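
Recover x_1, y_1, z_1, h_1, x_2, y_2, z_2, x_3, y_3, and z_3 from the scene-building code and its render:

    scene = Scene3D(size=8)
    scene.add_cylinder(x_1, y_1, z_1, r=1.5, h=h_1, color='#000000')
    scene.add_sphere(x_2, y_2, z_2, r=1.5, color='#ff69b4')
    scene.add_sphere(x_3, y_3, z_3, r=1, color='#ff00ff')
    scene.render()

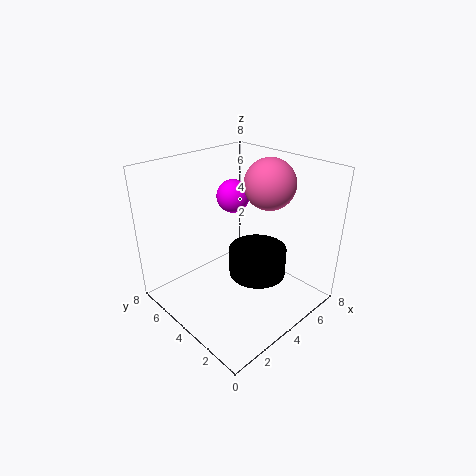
x_1 = 4
y_1 = 2.5
z_1 = 2.5
h_1 = 1.5
x_2 = 6.5
y_2 = 4
z_2 = 6.5
x_3 = 5.5
y_3 = 6
z_3 = 5.5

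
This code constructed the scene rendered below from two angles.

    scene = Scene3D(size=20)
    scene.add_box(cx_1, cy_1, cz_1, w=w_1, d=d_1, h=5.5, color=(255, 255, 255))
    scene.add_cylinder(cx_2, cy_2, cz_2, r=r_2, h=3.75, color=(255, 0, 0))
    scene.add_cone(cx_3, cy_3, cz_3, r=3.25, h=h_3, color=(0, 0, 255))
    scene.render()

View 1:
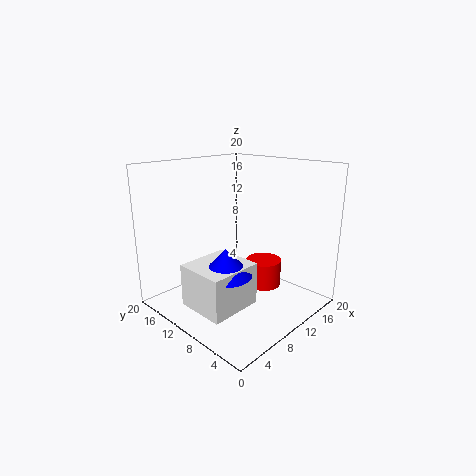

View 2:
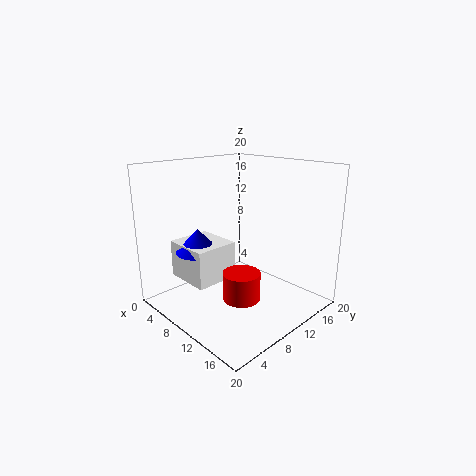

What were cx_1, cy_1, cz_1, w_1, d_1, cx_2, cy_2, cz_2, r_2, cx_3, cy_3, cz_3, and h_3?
cx_1 = 1
cy_1 = 4.75
cz_1 = 3
w_1 = 7
d_1 = 6.5
cx_2 = 13
cy_2 = 7.75
cz_2 = 2.75
r_2 = 2.5
cx_3 = 4.75
cy_3 = 7
cz_3 = 7.25
h_3 = 3.5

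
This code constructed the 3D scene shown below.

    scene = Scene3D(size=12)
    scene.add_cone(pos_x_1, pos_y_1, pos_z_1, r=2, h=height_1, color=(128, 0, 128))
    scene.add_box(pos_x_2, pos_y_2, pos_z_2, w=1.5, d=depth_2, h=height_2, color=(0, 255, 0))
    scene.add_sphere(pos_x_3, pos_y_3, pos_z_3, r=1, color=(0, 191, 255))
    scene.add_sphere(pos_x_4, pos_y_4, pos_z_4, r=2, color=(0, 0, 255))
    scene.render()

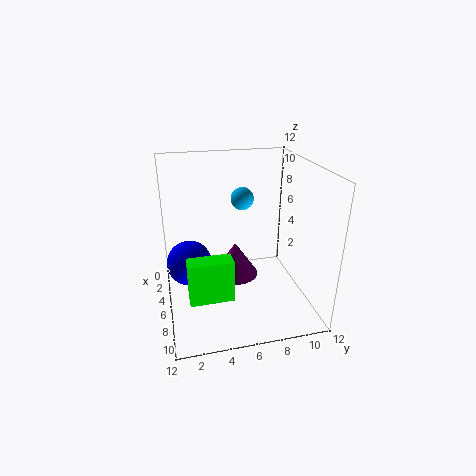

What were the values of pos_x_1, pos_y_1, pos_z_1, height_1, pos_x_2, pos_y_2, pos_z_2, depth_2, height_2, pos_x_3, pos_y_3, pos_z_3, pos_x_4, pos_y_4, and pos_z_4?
pos_x_1 = 5, pos_y_1 = 6, pos_z_1 = 2, height_1 = 3, pos_x_2 = 7.5, pos_y_2 = 1.5, pos_z_2 = 2, depth_2 = 3.5, height_2 = 3.5, pos_x_3 = 3.5, pos_y_3 = 7, pos_z_3 = 8.5, pos_x_4 = 4, pos_y_4 = 2, pos_z_4 = 3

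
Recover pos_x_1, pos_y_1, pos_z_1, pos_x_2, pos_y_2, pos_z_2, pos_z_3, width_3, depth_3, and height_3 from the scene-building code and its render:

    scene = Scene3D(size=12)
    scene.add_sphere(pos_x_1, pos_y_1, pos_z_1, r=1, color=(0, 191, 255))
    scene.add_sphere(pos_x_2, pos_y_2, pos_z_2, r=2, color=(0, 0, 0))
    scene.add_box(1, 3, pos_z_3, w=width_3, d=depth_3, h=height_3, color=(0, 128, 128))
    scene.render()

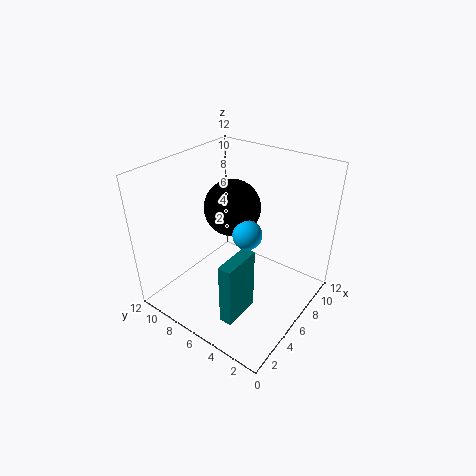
pos_x_1 = 3, pos_y_1 = 3, pos_z_1 = 9, pos_x_2 = 4, pos_y_2 = 5, pos_z_2 = 10, pos_z_3 = 2, width_3 = 3, depth_3 = 1, height_3 = 5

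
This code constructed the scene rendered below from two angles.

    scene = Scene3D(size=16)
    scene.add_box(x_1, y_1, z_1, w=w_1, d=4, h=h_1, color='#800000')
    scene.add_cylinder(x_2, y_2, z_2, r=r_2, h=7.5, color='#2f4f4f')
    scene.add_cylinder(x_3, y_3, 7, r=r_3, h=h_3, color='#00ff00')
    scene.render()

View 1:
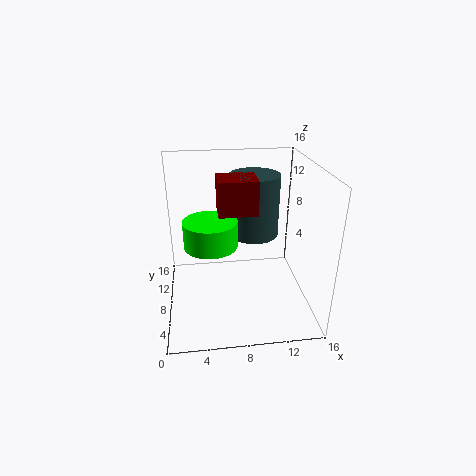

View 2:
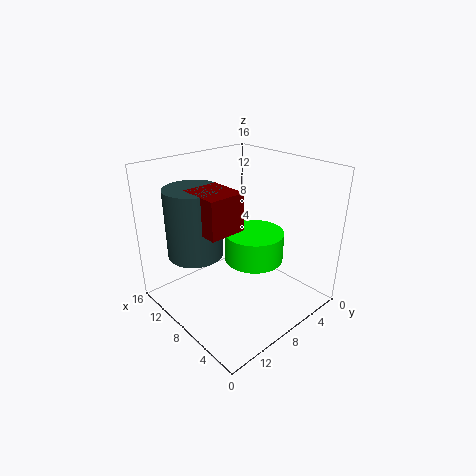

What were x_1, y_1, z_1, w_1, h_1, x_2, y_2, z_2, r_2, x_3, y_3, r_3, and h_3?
x_1 = 6; y_1 = 9; z_1 = 10; w_1 = 4.5; h_1 = 4; x_2 = 10.5; y_2 = 12; z_2 = 6.5; r_2 = 3; x_3 = 5; y_3 = 8.5; r_3 = 3; h_3 = 3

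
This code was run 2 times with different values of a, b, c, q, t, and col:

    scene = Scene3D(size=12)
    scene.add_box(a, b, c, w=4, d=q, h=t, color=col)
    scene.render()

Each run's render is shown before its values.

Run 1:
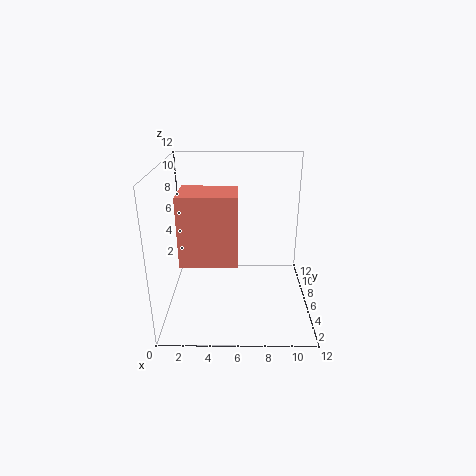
a = 2
b = 1
c = 6
q = 3
t = 5
col = 'salmon'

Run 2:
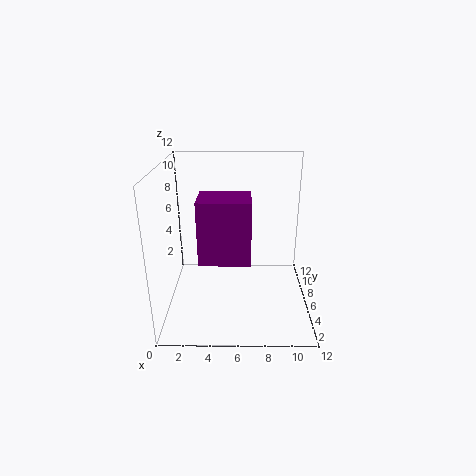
a = 3
b = 3
c = 5
q = 3
t = 5
col = 'purple'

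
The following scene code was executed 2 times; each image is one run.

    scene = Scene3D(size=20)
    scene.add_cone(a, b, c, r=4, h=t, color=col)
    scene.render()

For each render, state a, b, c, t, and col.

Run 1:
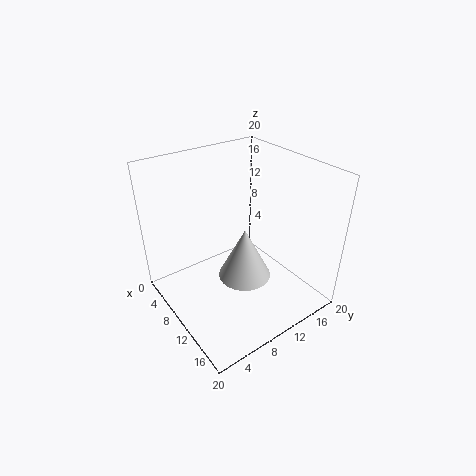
a = 9; b = 12; c = 2; t = 8; col = 'lightgray'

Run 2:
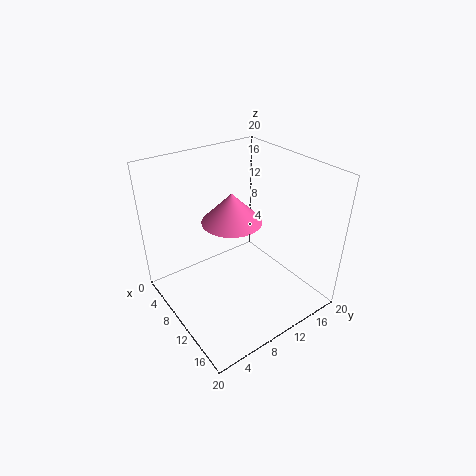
a = 10; b = 9; c = 13; t = 4; col = 'hotpink'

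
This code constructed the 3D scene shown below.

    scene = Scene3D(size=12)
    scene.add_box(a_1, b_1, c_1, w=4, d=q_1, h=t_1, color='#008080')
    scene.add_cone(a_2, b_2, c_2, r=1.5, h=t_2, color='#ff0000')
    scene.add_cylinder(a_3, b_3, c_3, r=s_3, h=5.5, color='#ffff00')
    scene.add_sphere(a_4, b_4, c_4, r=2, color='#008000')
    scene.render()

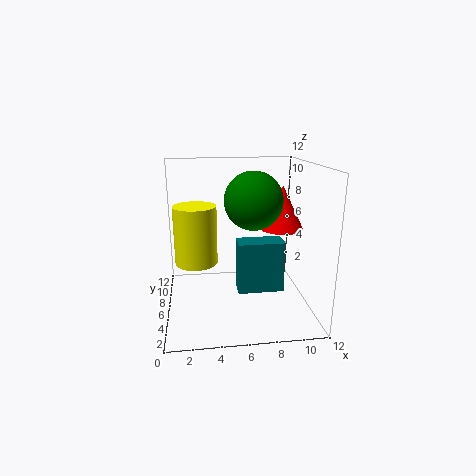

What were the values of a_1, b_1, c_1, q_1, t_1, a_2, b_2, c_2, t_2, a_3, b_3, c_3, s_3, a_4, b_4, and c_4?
a_1 = 6; b_1 = 5.5; c_1 = 1; q_1 = 2; t_1 = 4.5; a_2 = 8.5; b_2 = 2; c_2 = 8; t_2 = 3; a_3 = 2.5; b_3 = 9.5; c_3 = 2.5; s_3 = 2; a_4 = 6.5; b_4 = 2; c_4 = 10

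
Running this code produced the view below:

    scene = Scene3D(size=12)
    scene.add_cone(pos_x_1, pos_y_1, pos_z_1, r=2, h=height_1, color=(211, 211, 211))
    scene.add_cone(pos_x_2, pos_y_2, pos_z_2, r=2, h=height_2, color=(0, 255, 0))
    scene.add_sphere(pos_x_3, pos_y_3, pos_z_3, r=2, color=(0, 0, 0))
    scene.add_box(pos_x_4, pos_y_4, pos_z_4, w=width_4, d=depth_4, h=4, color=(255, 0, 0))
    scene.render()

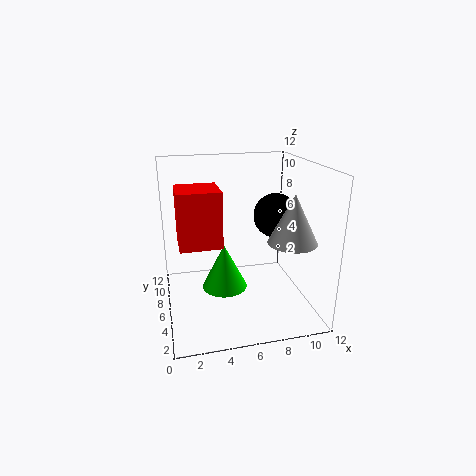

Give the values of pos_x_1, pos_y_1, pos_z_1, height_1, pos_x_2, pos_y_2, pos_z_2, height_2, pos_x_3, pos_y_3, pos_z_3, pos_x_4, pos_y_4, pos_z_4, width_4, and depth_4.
pos_x_1 = 10, pos_y_1 = 4, pos_z_1 = 6, height_1 = 4, pos_x_2 = 5, pos_y_2 = 7, pos_z_2 = 1, height_2 = 4, pos_x_3 = 10, pos_y_3 = 8, pos_z_3 = 7, pos_x_4 = 1, pos_y_4 = 2, pos_z_4 = 7, width_4 = 3, depth_4 = 3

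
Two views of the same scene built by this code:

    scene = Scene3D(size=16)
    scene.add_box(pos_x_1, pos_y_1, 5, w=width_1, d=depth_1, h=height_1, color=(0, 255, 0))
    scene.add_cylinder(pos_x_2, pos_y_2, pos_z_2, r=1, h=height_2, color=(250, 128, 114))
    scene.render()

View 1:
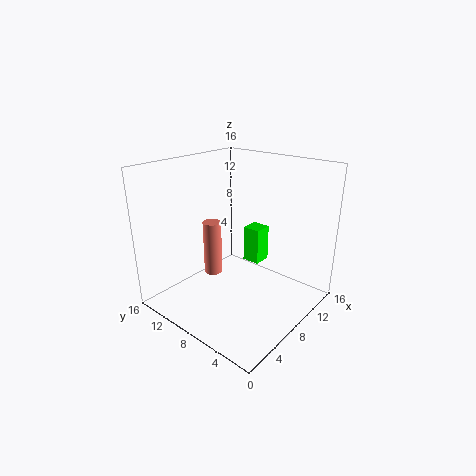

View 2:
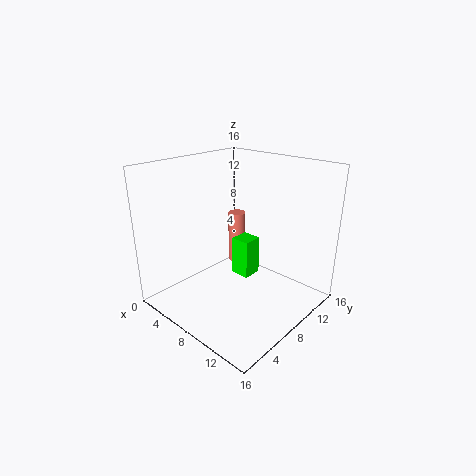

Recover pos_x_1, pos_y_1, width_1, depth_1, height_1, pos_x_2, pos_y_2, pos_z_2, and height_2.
pos_x_1 = 9
pos_y_1 = 6
width_1 = 2
depth_1 = 2
height_1 = 4
pos_x_2 = 6
pos_y_2 = 10
pos_z_2 = 4
height_2 = 6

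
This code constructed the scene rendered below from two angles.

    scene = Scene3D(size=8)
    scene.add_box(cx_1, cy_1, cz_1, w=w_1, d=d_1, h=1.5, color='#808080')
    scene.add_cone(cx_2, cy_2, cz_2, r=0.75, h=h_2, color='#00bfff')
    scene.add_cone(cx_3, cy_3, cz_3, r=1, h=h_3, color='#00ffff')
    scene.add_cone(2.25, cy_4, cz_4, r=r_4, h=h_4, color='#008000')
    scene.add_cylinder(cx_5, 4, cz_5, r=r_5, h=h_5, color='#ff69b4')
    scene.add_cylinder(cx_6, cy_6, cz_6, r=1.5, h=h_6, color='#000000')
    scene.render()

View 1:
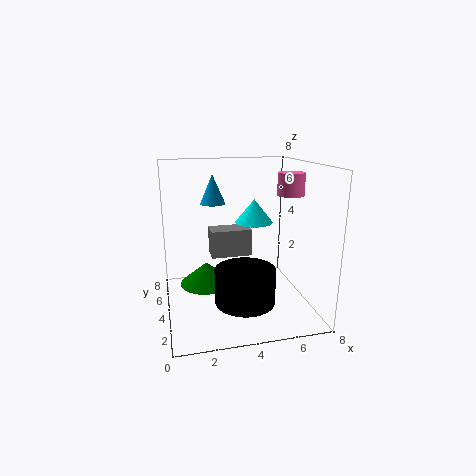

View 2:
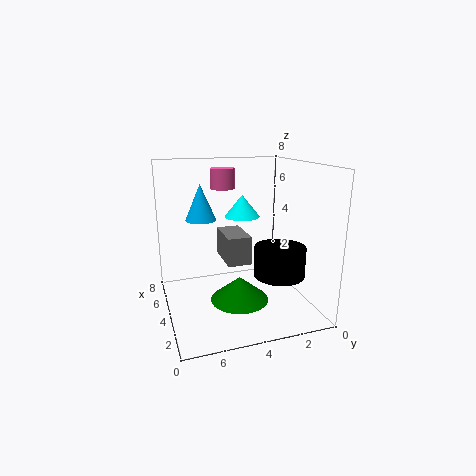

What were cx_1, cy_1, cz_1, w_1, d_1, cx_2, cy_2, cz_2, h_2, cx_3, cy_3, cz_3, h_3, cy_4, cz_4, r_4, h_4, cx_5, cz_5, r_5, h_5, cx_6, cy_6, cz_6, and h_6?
cx_1 = 2.5; cy_1 = 3.75; cz_1 = 3; w_1 = 2.25; d_1 = 1.25; cx_2 = 3; cy_2 = 6.25; cz_2 = 5.5; h_2 = 1.75; cx_3 = 4.75; cy_3 = 3.5; cz_3 = 5; h_3 = 1.25; cy_4 = 4.5; cz_4 = 1.25; r_4 = 1.5; h_4 = 1.25; cx_5 = 7; cz_5 = 6.25; r_5 = 0.75; h_5 = 1.25; cx_6 = 3.75; cy_6 = 1.5; cz_6 = 1.5; h_6 = 1.75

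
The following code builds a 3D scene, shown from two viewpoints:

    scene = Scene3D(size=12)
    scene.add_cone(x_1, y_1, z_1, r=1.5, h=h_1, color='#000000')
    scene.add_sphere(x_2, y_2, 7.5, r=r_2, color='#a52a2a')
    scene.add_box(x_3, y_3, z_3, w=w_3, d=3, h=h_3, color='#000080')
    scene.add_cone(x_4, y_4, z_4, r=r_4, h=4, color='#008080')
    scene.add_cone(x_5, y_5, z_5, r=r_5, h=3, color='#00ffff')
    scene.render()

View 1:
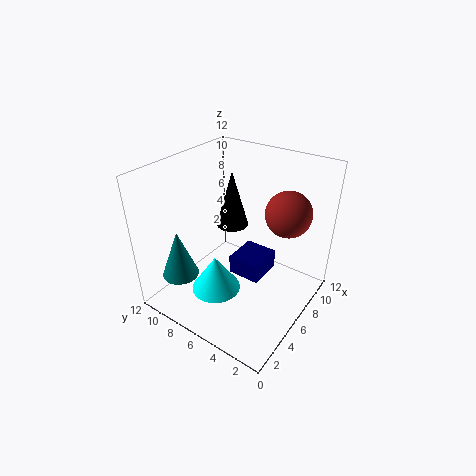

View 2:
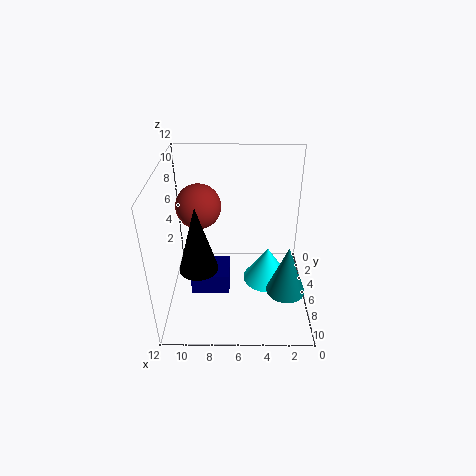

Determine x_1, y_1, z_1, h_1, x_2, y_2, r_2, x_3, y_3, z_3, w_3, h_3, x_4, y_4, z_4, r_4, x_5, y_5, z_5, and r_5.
x_1 = 9; y_1 = 8.75; z_1 = 5; h_1 = 5.25; x_2 = 9.5; y_2 = 3.25; r_2 = 2; x_3 = 6.75; y_3 = 4.5; z_3 = 1.25; w_3 = 3.25; h_3 = 1.75; x_4 = 2.25; y_4 = 9.25; z_4 = 3.25; r_4 = 1.5; x_5 = 3.5; y_5 = 6.5; z_5 = 2.25; r_5 = 2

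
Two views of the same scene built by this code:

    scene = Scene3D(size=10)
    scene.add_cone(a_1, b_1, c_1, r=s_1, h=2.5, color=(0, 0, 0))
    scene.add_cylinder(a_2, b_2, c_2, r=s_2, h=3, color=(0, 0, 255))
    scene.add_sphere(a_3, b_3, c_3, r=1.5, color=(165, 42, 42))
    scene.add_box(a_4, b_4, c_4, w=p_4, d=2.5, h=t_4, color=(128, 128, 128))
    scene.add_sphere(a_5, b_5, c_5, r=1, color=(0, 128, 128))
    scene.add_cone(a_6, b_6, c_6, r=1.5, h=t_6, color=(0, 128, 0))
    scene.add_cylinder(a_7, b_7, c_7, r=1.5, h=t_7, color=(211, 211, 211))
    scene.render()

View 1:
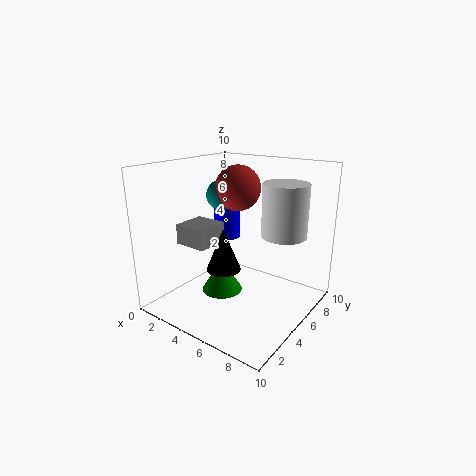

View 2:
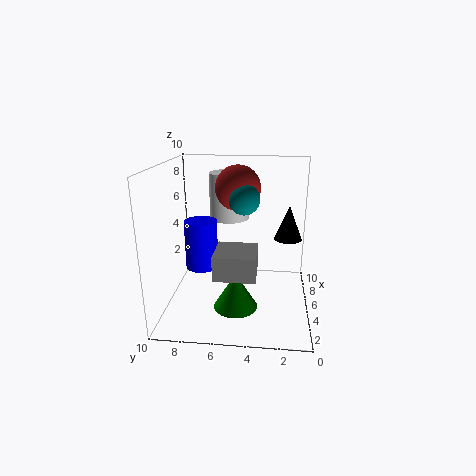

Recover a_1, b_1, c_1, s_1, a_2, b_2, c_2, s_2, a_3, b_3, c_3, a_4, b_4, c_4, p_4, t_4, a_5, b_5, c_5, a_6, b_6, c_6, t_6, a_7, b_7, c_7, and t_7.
a_1 = 6.5; b_1 = 1.5; c_1 = 4.5; s_1 = 1; a_2 = 2.5; b_2 = 7; c_2 = 4; s_2 = 1; a_3 = 5; b_3 = 5; c_3 = 8.5; a_4 = 0.5; b_4 = 3.5; c_4 = 4; p_4 = 2.5; t_4 = 1.5; a_5 = 4; b_5 = 4.5; c_5 = 8; a_6 = 3.5; b_6 = 5; c_6 = 0.5; t_6 = 2.5; a_7 = 8; b_7 = 6; c_7 = 5.5; t_7 = 3.5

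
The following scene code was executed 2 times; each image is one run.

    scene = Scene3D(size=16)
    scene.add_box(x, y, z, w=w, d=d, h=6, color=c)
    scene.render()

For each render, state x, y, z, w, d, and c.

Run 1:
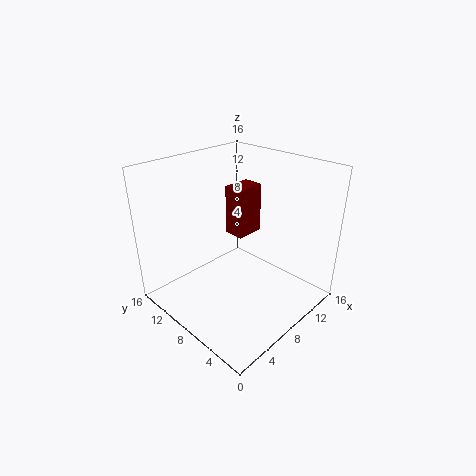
x = 10; y = 9.5; z = 6.5; w = 3.5; d = 2.5; c = 'maroon'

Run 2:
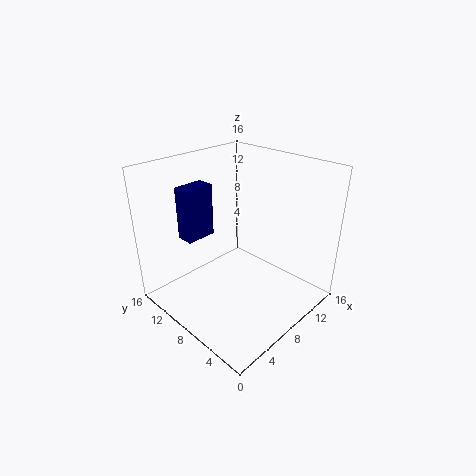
x = 4; y = 11.5; z = 7.5; w = 3.5; d = 2; c = 'navy'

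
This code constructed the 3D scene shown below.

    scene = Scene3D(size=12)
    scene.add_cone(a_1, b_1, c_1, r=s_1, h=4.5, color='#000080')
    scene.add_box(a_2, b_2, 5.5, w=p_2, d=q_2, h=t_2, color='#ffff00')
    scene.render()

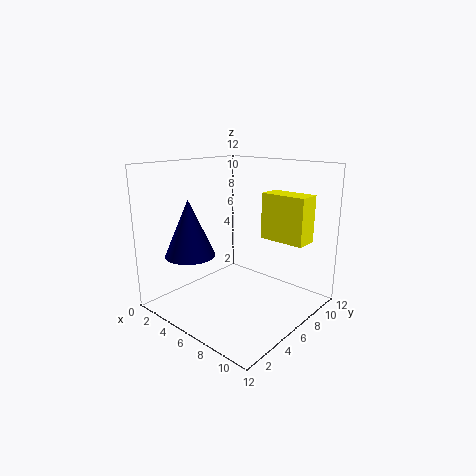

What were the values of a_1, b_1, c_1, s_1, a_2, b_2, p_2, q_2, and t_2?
a_1 = 4, b_1 = 2.5, c_1 = 5, s_1 = 2, a_2 = 6.5, b_2 = 8.5, p_2 = 4, q_2 = 2, t_2 = 4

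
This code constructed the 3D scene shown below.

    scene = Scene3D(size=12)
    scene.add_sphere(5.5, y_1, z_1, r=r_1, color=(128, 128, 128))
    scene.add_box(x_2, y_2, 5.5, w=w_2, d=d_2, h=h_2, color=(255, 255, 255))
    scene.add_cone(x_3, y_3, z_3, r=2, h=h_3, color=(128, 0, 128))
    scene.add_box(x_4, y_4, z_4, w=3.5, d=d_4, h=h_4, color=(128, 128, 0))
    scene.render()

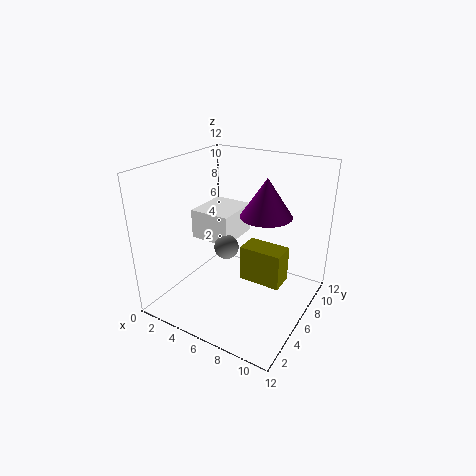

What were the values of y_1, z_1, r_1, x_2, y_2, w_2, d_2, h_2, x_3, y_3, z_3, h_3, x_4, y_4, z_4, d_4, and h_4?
y_1 = 5; z_1 = 5.5; r_1 = 1; x_2 = 2; y_2 = 5; w_2 = 3.5; d_2 = 4; h_2 = 2.5; x_3 = 8.5; y_3 = 6; z_3 = 8.5; h_3 = 3; x_4 = 6.5; y_4 = 5.5; z_4 = 2.5; d_4 = 2; h_4 = 3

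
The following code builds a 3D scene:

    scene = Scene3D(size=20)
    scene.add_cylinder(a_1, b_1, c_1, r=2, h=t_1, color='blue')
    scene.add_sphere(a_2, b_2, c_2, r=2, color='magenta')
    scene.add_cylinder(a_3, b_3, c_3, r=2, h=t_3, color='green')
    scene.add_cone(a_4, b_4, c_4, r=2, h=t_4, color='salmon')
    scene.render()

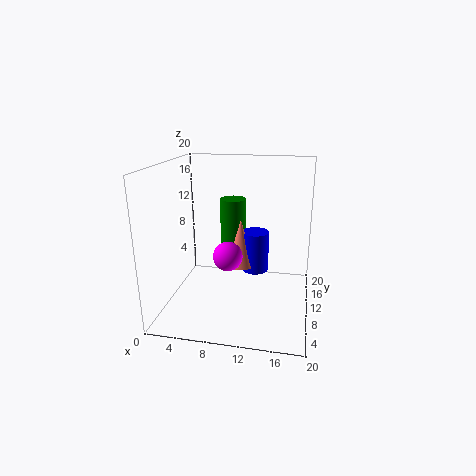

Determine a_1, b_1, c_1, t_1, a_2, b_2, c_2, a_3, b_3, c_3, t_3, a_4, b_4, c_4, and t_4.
a_1 = 12, b_1 = 13, c_1 = 4, t_1 = 6, a_2 = 9, b_2 = 8, c_2 = 8, a_3 = 8, b_3 = 16, c_3 = 7, t_3 = 7, a_4 = 10, b_4 = 12, c_4 = 5, t_4 = 7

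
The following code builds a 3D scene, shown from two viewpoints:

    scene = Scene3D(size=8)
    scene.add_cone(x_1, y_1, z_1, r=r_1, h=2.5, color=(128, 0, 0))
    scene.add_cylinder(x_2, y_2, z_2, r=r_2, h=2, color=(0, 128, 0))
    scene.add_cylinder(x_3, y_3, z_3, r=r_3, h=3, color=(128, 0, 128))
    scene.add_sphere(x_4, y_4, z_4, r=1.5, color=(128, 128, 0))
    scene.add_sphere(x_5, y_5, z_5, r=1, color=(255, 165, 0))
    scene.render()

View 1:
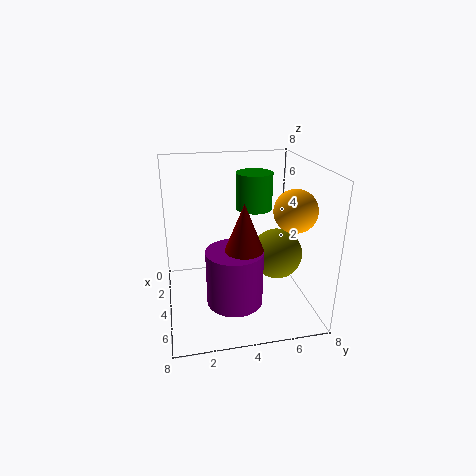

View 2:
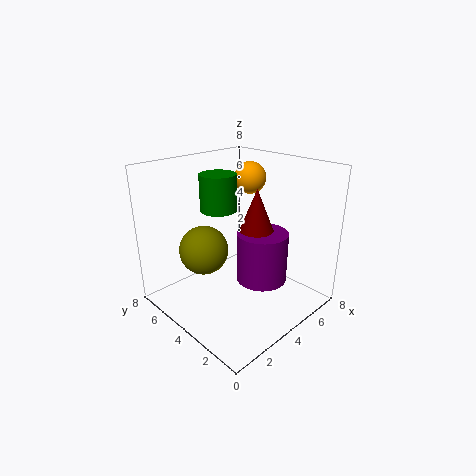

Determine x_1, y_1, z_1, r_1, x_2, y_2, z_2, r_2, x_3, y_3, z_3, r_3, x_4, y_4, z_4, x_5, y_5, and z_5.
x_1 = 5.5, y_1 = 4, z_1 = 4, r_1 = 1, x_2 = 3.5, y_2 = 5, z_2 = 5.5, r_2 = 1, x_3 = 5.5, y_3 = 3.5, z_3 = 1, r_3 = 1.5, x_4 = 3.5, y_4 = 6.5, z_4 = 2.5, x_5 = 7, y_5 = 6, z_5 = 6.5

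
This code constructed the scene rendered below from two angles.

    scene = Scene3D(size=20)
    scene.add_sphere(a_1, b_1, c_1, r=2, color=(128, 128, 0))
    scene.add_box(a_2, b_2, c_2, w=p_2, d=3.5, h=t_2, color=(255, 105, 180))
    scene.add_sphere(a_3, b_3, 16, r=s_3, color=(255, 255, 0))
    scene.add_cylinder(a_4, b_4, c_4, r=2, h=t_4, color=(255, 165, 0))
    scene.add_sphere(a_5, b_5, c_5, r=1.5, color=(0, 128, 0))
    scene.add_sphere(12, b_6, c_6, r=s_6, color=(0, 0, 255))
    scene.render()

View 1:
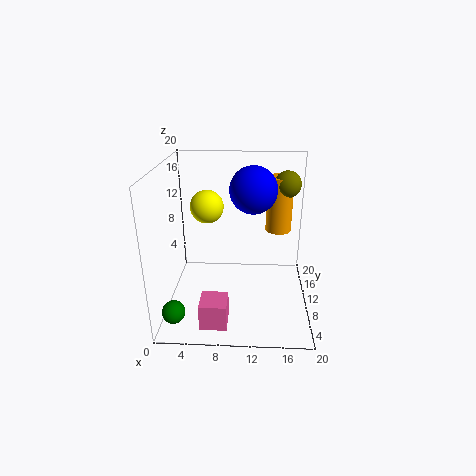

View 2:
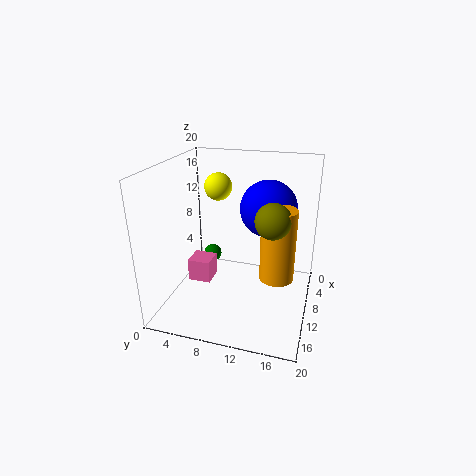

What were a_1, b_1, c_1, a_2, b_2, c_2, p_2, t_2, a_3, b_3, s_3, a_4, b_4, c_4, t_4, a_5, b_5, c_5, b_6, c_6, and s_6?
a_1 = 17
b_1 = 16
c_1 = 16
a_2 = 5.5
b_2 = 1.5
c_2 = 1
p_2 = 3.5
t_2 = 3.5
a_3 = 6.5
b_3 = 6
s_3 = 2
a_4 = 16
b_4 = 16.5
c_4 = 8.5
t_4 = 8.5
a_5 = 2
b_5 = 3
c_5 = 2.5
b_6 = 14.5
c_6 = 15.5
s_6 = 3.5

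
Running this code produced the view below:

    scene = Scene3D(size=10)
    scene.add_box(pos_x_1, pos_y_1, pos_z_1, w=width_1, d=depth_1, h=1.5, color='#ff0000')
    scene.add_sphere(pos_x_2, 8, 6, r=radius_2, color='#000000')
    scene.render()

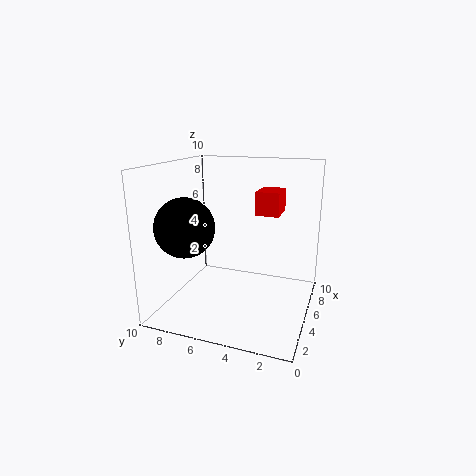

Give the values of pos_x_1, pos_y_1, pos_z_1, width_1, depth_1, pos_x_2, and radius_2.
pos_x_1 = 4, pos_y_1 = 2, pos_z_1 = 7, width_1 = 2, depth_1 = 1.5, pos_x_2 = 3, radius_2 = 2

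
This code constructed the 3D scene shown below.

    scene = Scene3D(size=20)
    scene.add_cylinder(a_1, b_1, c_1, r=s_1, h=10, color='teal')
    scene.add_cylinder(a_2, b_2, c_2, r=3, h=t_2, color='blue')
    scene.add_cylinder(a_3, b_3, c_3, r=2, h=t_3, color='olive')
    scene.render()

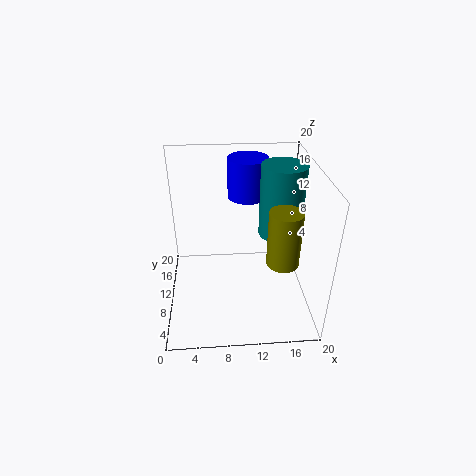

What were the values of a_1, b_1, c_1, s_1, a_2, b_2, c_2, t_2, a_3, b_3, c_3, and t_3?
a_1 = 16; b_1 = 11; c_1 = 10; s_1 = 3; a_2 = 12; b_2 = 17; c_2 = 13; t_2 = 6; a_3 = 15; b_3 = 4; c_3 = 10; t_3 = 7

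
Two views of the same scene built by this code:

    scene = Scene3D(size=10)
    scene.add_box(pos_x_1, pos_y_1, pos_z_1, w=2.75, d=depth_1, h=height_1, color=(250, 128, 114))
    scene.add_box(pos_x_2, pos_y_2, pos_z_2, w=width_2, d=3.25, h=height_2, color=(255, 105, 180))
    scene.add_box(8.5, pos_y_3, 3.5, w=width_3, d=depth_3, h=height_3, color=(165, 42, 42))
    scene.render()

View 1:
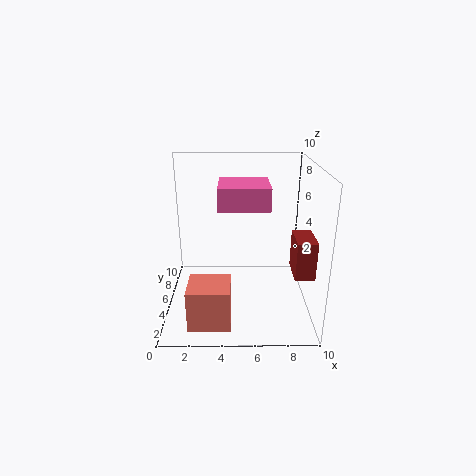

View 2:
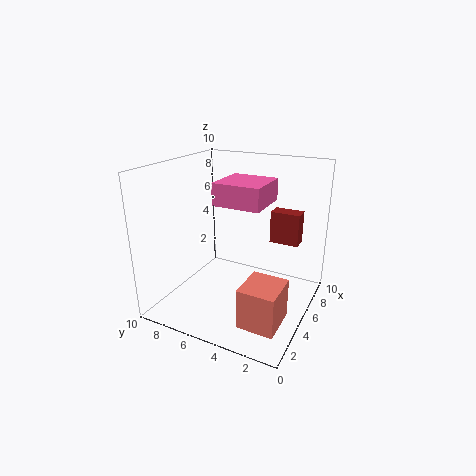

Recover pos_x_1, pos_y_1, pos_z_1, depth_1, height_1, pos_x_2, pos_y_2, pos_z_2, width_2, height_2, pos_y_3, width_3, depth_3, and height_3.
pos_x_1 = 1.75
pos_y_1 = 1
pos_z_1 = 0.25
depth_1 = 2.5
height_1 = 2.75
pos_x_2 = 3.75
pos_y_2 = 3
pos_z_2 = 7.5
width_2 = 3.25
height_2 = 1.5
pos_y_3 = 1.75
width_3 = 1.25
depth_3 = 2.25
height_3 = 2.5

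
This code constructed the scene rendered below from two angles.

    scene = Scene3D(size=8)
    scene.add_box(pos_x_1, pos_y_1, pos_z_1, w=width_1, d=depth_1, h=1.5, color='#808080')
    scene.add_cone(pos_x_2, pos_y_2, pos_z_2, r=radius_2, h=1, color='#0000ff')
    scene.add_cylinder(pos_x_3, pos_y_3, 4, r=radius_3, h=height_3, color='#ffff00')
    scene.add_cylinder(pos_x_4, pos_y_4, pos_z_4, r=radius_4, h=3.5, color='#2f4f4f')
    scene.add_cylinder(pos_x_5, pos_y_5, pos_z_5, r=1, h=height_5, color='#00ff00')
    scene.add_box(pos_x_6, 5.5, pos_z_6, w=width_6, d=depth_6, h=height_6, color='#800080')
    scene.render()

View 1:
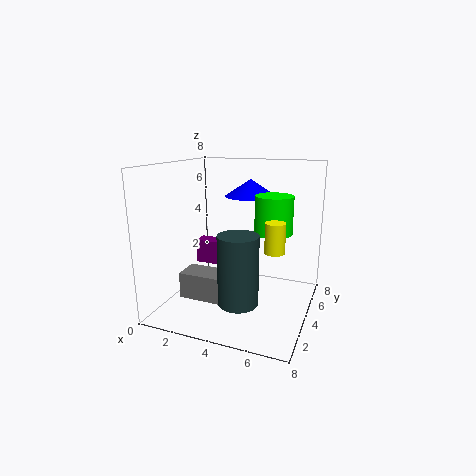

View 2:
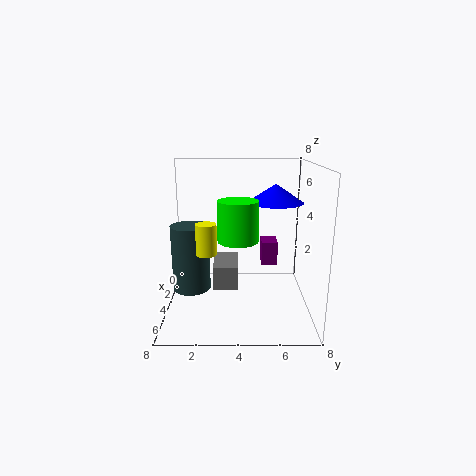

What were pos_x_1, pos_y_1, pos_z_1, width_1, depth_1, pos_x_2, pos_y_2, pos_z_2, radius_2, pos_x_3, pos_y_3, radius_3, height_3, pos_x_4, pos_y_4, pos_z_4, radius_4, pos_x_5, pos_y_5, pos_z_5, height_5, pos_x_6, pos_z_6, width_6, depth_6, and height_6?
pos_x_1 = 1, pos_y_1 = 2.5, pos_z_1 = 0.5, width_1 = 2.5, depth_1 = 1.5, pos_x_2 = 4, pos_y_2 = 6, pos_z_2 = 6, radius_2 = 1.5, pos_x_3 = 6.5, pos_y_3 = 2.5, radius_3 = 0.5, height_3 = 1.5, pos_x_4 = 5, pos_y_4 = 1.5, pos_z_4 = 1.5, radius_4 = 1, pos_x_5 = 6, pos_y_5 = 4, pos_z_5 = 4.5, height_5 = 2, pos_x_6 = 0.5, pos_z_6 = 1.5, width_6 = 1.5, depth_6 = 1, height_6 = 1.5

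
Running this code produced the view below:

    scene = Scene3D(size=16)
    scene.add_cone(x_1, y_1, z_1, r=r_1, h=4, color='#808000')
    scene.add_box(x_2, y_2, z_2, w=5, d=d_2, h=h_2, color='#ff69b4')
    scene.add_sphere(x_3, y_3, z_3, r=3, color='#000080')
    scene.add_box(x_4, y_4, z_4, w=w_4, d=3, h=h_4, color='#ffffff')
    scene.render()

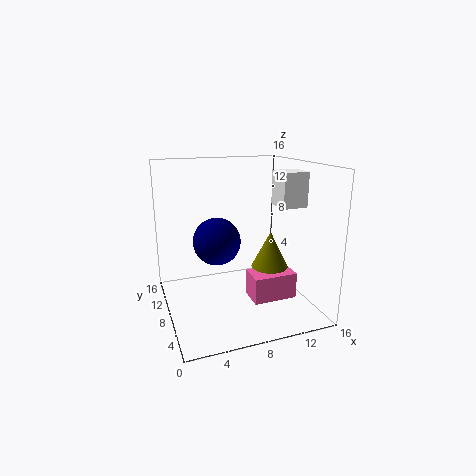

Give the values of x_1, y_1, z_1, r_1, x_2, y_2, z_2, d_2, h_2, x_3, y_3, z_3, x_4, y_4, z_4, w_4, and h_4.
x_1 = 11, y_1 = 6, z_1 = 5, r_1 = 2, x_2 = 9, y_2 = 5, z_2 = 1, d_2 = 3, h_2 = 3, x_3 = 7, y_3 = 13, z_3 = 6, x_4 = 13, y_4 = 7, z_4 = 11, w_4 = 3, h_4 = 4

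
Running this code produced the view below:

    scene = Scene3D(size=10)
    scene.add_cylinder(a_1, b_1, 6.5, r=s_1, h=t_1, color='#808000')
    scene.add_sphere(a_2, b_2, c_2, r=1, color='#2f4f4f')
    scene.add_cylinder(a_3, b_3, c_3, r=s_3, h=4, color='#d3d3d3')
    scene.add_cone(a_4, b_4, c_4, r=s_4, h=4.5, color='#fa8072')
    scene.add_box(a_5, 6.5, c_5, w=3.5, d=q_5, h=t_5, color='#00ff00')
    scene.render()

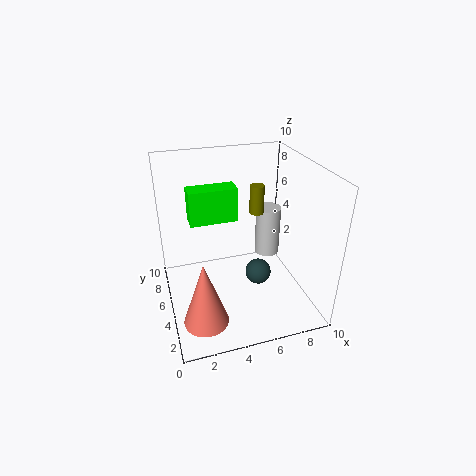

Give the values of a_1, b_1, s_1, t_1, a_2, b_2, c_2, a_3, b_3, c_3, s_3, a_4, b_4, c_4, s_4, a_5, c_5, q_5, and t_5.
a_1 = 6.5, b_1 = 5.5, s_1 = 0.5, t_1 = 2, a_2 = 7, b_2 = 6, c_2 = 1, a_3 = 8.5, b_3 = 8, c_3 = 1.5, s_3 = 1, a_4 = 2, b_4 = 2.5, c_4 = 0.5, s_4 = 1.5, a_5 = 2, c_5 = 5.5, q_5 = 1.5, t_5 = 2.5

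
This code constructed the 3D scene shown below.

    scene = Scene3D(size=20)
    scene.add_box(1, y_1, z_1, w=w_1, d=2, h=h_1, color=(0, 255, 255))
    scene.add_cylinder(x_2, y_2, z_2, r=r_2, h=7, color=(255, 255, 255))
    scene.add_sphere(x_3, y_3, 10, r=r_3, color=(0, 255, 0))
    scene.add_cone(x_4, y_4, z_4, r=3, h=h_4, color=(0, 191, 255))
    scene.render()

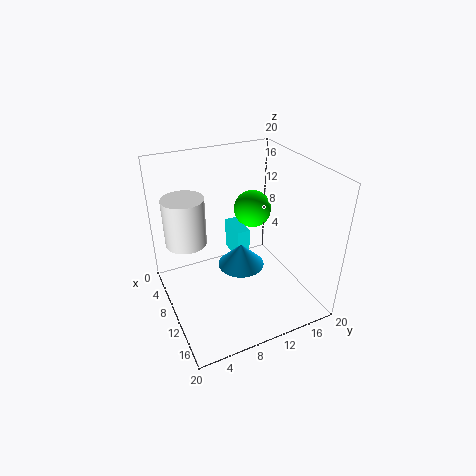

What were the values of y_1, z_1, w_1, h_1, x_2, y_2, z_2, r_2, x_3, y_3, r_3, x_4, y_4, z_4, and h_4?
y_1 = 12
z_1 = 3
w_1 = 5
h_1 = 5
x_2 = 5
y_2 = 4
z_2 = 8
r_2 = 3
x_3 = 3
y_3 = 16
r_3 = 3
x_4 = 13
y_4 = 9
z_4 = 8
h_4 = 3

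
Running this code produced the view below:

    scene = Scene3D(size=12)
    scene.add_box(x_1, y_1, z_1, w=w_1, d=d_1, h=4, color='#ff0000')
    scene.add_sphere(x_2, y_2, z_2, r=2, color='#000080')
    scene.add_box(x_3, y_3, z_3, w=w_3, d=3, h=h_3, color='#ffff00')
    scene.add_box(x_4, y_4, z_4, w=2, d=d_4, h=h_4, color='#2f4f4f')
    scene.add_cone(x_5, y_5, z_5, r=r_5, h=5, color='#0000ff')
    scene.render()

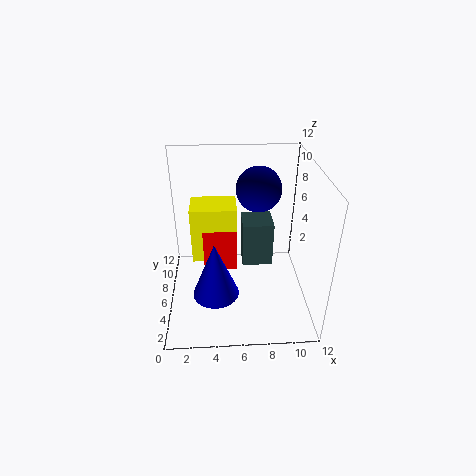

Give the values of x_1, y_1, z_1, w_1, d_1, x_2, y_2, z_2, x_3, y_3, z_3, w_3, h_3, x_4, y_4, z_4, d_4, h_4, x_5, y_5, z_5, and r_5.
x_1 = 3
y_1 = 7
z_1 = 2
w_1 = 3
d_1 = 3
x_2 = 8
y_2 = 9
z_2 = 9
x_3 = 2
y_3 = 7
z_3 = 3
w_3 = 4
h_3 = 5
x_4 = 6
y_4 = 1
z_4 = 7
d_4 = 2
h_4 = 3
x_5 = 4
y_5 = 5
z_5 = 1
r_5 = 2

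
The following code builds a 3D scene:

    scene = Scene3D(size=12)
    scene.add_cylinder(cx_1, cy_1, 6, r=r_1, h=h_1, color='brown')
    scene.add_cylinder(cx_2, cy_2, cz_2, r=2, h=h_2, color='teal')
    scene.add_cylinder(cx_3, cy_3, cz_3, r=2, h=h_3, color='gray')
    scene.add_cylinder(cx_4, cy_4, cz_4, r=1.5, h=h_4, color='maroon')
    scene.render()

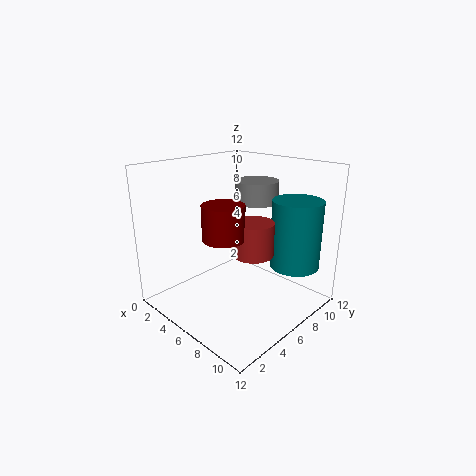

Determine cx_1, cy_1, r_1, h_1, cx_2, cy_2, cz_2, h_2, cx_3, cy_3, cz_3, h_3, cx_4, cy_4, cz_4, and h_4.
cx_1 = 9, cy_1 = 4.5, r_1 = 1.5, h_1 = 2.5, cx_2 = 10, cy_2 = 8.5, cz_2 = 4, h_2 = 5.5, cx_3 = 4.5, cy_3 = 10, cz_3 = 8, h_3 = 2, cx_4 = 8, cy_4 = 2.5, cz_4 = 7.5, h_4 = 2.5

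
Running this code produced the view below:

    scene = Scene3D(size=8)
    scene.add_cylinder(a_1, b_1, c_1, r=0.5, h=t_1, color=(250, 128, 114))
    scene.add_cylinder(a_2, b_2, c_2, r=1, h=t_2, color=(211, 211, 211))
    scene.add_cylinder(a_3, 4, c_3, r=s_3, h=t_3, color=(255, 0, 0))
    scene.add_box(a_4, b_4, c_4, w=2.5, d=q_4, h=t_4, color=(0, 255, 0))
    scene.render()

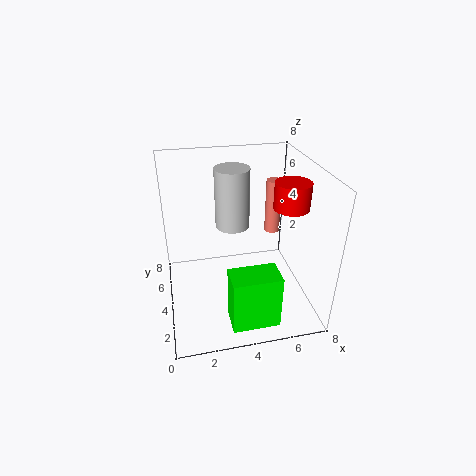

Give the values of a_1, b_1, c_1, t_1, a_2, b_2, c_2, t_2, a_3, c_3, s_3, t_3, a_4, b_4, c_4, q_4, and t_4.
a_1 = 7; b_1 = 7; c_1 = 2.5; t_1 = 3.5; a_2 = 4; b_2 = 5.5; c_2 = 4; t_2 = 3.5; a_3 = 7; c_3 = 5.5; s_3 = 1; t_3 = 1.5; a_4 = 3; b_4 = 0.5; c_4 = 0.5; q_4 = 1.5; t_4 = 3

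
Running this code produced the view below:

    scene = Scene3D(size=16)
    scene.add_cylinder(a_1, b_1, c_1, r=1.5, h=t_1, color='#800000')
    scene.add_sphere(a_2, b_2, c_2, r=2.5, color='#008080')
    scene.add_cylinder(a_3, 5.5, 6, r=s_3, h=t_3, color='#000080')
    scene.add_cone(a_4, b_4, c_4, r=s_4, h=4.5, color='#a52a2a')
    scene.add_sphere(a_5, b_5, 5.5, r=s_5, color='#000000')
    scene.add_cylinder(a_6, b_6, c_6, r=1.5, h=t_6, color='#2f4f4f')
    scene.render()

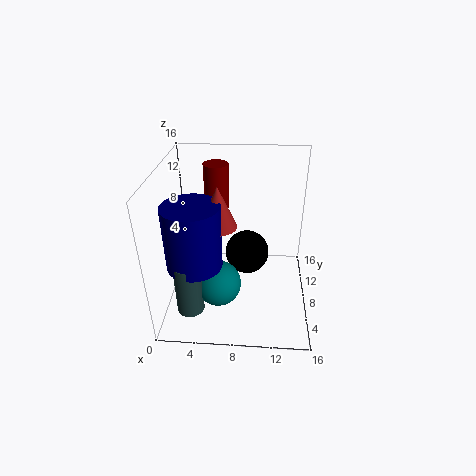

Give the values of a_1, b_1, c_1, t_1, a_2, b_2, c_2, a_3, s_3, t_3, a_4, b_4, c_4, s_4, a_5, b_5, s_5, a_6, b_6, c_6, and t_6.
a_1 = 5; b_1 = 13.5; c_1 = 9; t_1 = 5.5; a_2 = 6; b_2 = 5.5; c_2 = 3.5; a_3 = 3.5; s_3 = 3; t_3 = 7; a_4 = 6; b_4 = 7; c_4 = 10; s_4 = 2; a_5 = 9; b_5 = 9; s_5 = 2.5; a_6 = 3; b_6 = 4; c_6 = 1; t_6 = 6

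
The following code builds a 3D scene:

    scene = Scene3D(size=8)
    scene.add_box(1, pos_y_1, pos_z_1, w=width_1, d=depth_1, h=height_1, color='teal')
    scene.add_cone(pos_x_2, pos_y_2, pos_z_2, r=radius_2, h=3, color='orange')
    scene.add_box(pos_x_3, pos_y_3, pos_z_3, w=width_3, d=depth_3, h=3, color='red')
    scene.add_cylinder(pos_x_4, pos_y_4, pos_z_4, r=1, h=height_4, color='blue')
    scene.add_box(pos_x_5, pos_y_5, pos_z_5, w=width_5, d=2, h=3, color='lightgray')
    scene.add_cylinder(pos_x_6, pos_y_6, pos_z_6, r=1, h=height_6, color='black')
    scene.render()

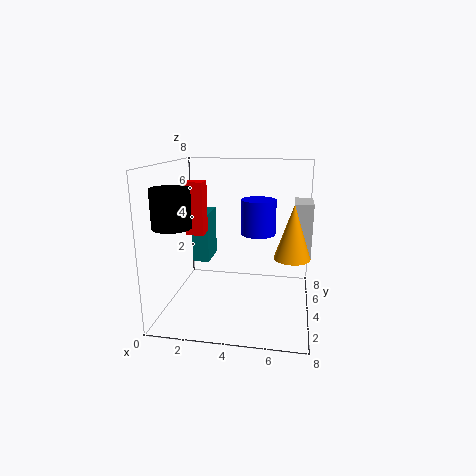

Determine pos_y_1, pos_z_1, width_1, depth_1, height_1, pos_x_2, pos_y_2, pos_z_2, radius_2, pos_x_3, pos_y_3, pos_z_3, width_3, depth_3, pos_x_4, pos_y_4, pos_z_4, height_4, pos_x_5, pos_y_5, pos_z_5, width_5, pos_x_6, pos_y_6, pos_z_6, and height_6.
pos_y_1 = 5; pos_z_1 = 2; width_1 = 1; depth_1 = 2; height_1 = 3; pos_x_2 = 7; pos_y_2 = 4; pos_z_2 = 3; radius_2 = 1; pos_x_3 = 1; pos_y_3 = 4; pos_z_3 = 4; width_3 = 1; depth_3 = 1; pos_x_4 = 5; pos_y_4 = 5; pos_z_4 = 4; height_4 = 2; pos_x_5 = 7; pos_y_5 = 4; pos_z_5 = 3; width_5 = 1; pos_x_6 = 1; pos_y_6 = 2; pos_z_6 = 5; height_6 = 2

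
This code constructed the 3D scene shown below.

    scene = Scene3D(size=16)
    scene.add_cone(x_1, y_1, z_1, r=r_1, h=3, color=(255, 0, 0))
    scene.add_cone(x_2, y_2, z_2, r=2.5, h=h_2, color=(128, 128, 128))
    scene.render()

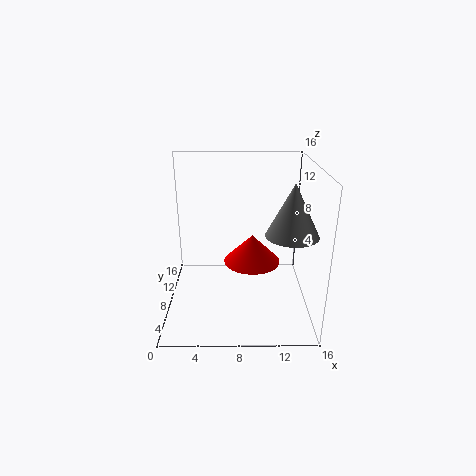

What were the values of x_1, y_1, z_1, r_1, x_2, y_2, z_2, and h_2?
x_1 = 9.5
y_1 = 6.5
z_1 = 6
r_1 = 3
x_2 = 13
y_2 = 3
z_2 = 10.5
h_2 = 5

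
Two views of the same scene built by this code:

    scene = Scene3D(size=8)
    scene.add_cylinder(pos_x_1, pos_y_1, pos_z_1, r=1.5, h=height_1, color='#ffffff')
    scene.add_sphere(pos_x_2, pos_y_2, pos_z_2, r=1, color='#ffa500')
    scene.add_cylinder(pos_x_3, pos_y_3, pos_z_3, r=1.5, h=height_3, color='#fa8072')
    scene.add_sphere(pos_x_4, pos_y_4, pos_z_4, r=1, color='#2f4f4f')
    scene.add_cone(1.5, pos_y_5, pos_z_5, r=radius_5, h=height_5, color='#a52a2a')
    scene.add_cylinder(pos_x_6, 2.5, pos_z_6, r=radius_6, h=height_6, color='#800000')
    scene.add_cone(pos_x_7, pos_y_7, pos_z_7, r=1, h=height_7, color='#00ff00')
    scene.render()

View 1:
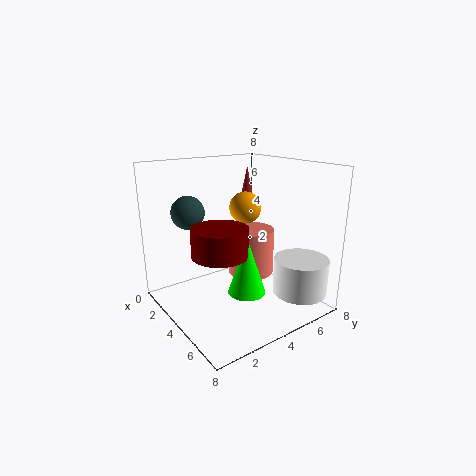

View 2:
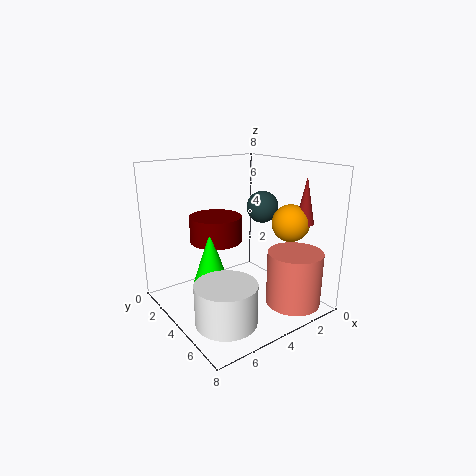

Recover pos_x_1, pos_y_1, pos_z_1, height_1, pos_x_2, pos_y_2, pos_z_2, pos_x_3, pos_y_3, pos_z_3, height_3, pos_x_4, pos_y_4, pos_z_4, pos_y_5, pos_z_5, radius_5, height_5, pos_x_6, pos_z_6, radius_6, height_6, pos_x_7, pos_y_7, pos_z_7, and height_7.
pos_x_1 = 6.5
pos_y_1 = 6.5
pos_z_1 = 1
height_1 = 2
pos_x_2 = 2
pos_y_2 = 6
pos_z_2 = 5
pos_x_3 = 2
pos_y_3 = 6.5
pos_z_3 = 0.5
height_3 = 3
pos_x_4 = 1
pos_y_4 = 2.5
pos_z_4 = 5
pos_y_5 = 6.5
pos_z_5 = 5
radius_5 = 0.5
height_5 = 2.5
pos_x_6 = 4.5
pos_z_6 = 3.5
radius_6 = 1.5
height_6 = 1.5
pos_x_7 = 5.5
pos_y_7 = 3.5
pos_z_7 = 1.5
height_7 = 3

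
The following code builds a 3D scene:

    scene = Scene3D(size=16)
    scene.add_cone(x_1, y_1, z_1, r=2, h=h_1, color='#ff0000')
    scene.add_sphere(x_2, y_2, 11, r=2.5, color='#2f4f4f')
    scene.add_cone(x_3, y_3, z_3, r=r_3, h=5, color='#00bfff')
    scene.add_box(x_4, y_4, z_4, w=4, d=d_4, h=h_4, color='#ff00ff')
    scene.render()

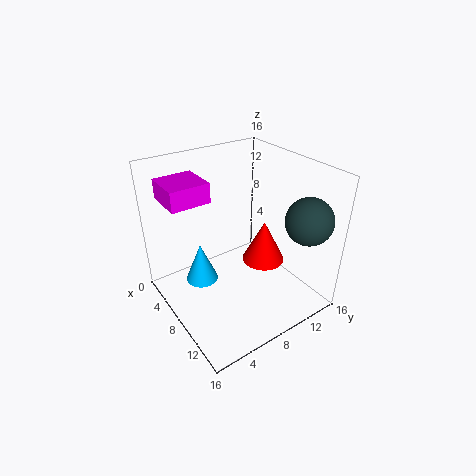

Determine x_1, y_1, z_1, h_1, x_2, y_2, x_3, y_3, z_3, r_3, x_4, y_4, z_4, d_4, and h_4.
x_1 = 13, y_1 = 7.5, z_1 = 8.5, h_1 = 4, x_2 = 13.5, y_2 = 13, x_3 = 3.5, y_3 = 5.5, z_3 = 0.5, r_3 = 2, x_4 = 4.5, y_4 = 0.5, z_4 = 13.5, d_4 = 4, h_4 = 2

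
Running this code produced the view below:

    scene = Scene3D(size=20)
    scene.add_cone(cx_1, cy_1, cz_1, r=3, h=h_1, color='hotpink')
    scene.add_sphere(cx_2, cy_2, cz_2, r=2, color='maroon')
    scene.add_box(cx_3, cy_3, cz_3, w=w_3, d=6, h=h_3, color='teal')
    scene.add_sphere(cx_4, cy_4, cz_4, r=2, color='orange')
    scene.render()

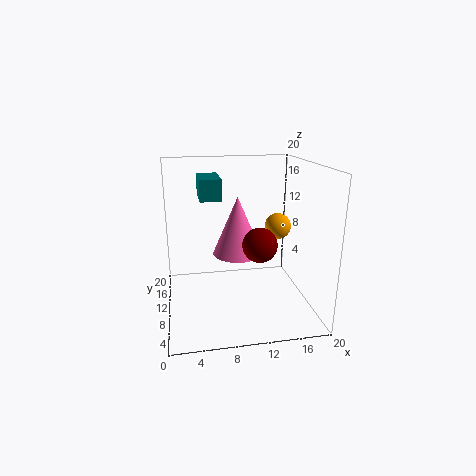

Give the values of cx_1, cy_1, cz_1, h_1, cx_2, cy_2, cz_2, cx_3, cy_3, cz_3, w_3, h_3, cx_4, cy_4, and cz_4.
cx_1 = 9; cy_1 = 5; cz_1 = 10; h_1 = 7; cx_2 = 11; cy_2 = 2; cz_2 = 12; cx_3 = 5; cy_3 = 11; cz_3 = 15; w_3 = 3; h_3 = 3; cx_4 = 17; cy_4 = 14; cz_4 = 10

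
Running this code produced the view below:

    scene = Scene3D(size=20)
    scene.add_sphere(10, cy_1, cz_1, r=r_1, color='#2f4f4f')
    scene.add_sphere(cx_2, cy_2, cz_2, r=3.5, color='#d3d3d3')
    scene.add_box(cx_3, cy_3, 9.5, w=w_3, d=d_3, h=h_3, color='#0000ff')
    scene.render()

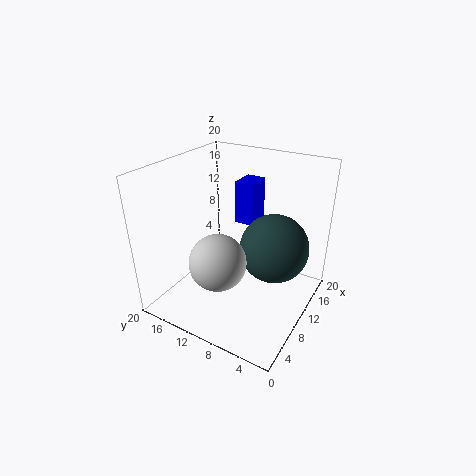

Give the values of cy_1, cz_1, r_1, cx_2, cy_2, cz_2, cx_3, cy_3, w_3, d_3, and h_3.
cy_1 = 4.5; cz_1 = 10; r_1 = 4.5; cx_2 = 3.5; cy_2 = 9; cz_2 = 10; cx_3 = 15; cy_3 = 10.5; w_3 = 4; d_3 = 3; h_3 = 6.5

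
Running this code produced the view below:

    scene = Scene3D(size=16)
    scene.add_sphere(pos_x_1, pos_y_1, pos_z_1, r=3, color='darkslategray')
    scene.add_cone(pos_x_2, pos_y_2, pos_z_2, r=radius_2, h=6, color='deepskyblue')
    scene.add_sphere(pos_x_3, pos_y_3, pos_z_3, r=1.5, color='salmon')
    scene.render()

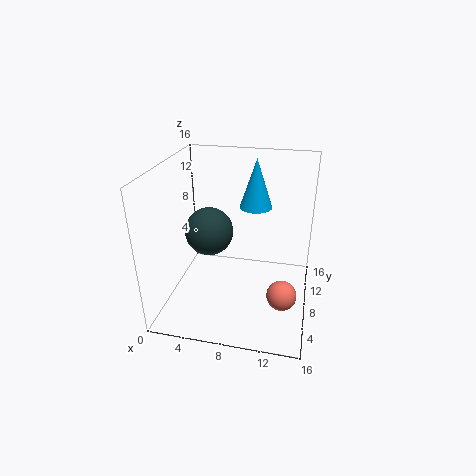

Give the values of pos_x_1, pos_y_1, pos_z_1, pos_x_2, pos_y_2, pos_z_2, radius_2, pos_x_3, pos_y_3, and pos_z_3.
pos_x_1 = 3.5
pos_y_1 = 11.5
pos_z_1 = 6.5
pos_x_2 = 9
pos_y_2 = 13.5
pos_z_2 = 9.5
radius_2 = 2
pos_x_3 = 13.5
pos_y_3 = 3.5
pos_z_3 = 4.5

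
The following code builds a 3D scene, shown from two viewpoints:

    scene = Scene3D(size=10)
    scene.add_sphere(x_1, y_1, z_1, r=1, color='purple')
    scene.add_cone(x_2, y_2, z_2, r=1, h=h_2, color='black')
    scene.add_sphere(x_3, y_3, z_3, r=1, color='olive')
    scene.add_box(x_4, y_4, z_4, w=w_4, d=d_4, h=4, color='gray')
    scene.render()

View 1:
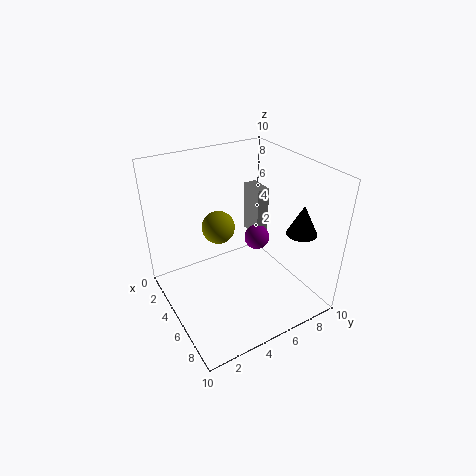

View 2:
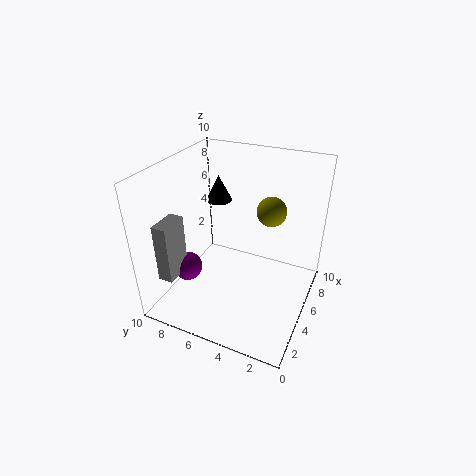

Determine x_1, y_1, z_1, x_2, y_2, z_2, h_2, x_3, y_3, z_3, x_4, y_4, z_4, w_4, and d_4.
x_1 = 3; y_1 = 8; z_1 = 3; x_2 = 8; y_2 = 8; z_2 = 6; h_2 = 2; x_3 = 6; y_3 = 3; z_3 = 7; x_4 = 1; y_4 = 8; z_4 = 3; w_4 = 2; d_4 = 1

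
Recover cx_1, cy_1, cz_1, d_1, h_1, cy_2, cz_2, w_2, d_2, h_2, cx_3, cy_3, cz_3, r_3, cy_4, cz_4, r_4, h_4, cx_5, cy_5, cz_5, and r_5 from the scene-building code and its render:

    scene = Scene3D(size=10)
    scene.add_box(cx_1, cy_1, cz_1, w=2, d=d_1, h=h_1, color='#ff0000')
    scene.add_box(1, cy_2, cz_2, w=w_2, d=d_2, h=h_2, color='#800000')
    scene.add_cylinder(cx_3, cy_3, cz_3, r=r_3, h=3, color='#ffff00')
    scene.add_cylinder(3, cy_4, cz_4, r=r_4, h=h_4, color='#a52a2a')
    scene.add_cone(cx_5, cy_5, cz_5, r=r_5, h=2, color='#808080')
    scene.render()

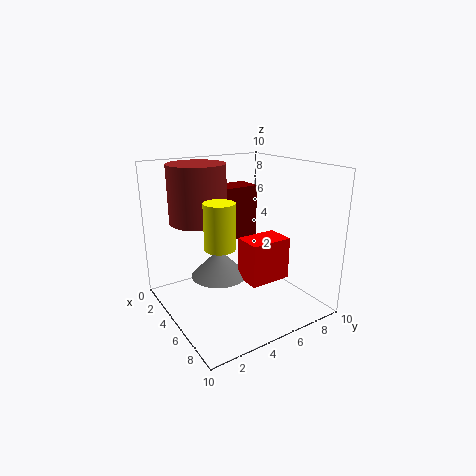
cx_1 = 5; cy_1 = 5; cz_1 = 2; d_1 = 3; h_1 = 3; cy_2 = 5; cz_2 = 4; w_2 = 2; d_2 = 3; h_2 = 4; cx_3 = 6; cy_3 = 3; cz_3 = 5; r_3 = 1; cy_4 = 3; cz_4 = 6; r_4 = 2; h_4 = 4; cx_5 = 4; cy_5 = 4; cz_5 = 2; r_5 = 2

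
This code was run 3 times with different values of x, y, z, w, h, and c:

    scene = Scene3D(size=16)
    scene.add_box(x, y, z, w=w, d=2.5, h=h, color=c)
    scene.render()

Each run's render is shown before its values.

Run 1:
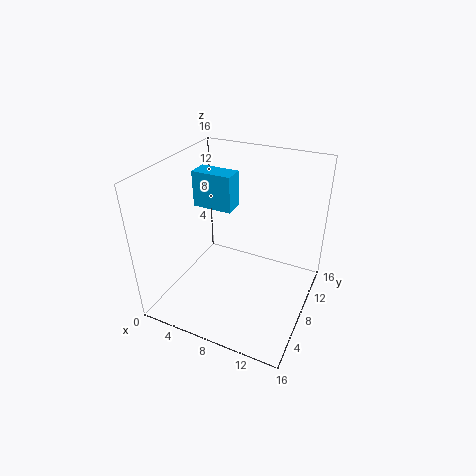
x = 0.5, y = 11, z = 9, w = 5, h = 4.5, c = 'deepskyblue'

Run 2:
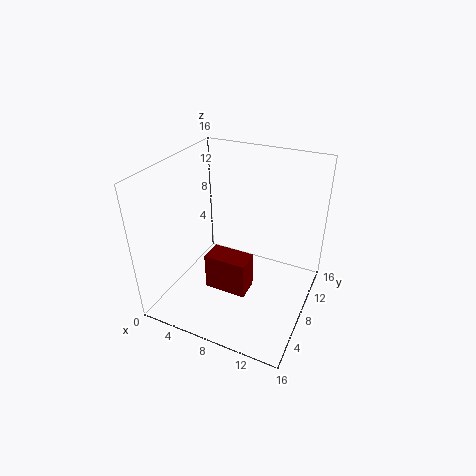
x = 6, y = 4, z = 3.5, w = 4.5, h = 4, c = 'maroon'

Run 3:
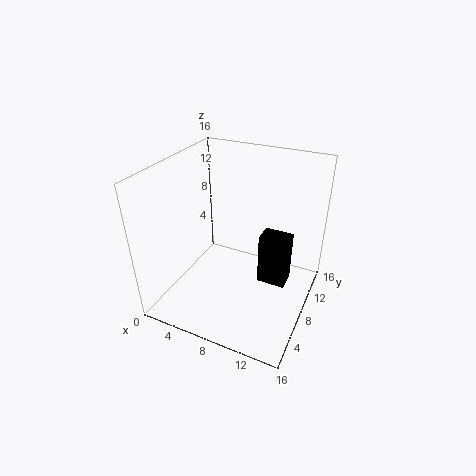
x = 9.5, y = 10.5, z = 0.5, w = 3.5, h = 6.5, c = 'black'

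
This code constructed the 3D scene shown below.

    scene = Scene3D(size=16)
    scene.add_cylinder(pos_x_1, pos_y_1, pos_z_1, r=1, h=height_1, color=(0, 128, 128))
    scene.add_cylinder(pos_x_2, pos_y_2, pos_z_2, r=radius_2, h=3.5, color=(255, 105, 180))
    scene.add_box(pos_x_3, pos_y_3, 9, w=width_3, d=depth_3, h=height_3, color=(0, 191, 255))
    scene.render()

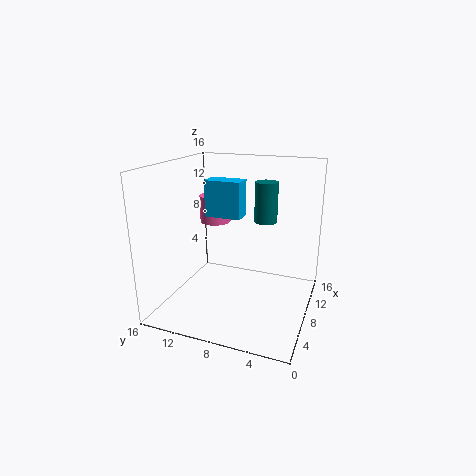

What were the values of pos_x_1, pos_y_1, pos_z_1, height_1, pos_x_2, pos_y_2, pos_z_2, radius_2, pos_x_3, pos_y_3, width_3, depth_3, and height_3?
pos_x_1 = 3, pos_y_1 = 3.5, pos_z_1 = 12, height_1 = 3.5, pos_x_2 = 14, pos_y_2 = 13.5, pos_z_2 = 7.5, radius_2 = 2, pos_x_3 = 11, pos_y_3 = 9, width_3 = 2.5, depth_3 = 4.5, height_3 = 4.5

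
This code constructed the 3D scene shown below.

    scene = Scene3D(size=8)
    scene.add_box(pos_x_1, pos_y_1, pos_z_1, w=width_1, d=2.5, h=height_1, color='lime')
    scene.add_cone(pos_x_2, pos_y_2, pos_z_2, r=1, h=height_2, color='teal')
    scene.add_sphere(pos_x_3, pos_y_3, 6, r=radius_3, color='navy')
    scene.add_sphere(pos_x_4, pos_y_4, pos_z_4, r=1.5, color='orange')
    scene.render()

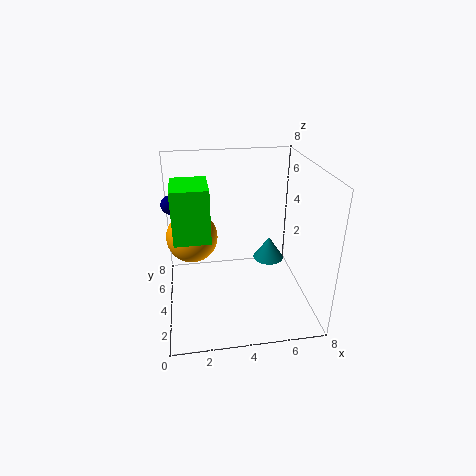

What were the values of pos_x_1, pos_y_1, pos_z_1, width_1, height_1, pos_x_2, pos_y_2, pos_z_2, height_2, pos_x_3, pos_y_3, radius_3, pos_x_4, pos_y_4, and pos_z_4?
pos_x_1 = 0.5; pos_y_1 = 3.5; pos_z_1 = 4; width_1 = 2; height_1 = 3; pos_x_2 = 6.5; pos_y_2 = 6.5; pos_z_2 = 1; height_2 = 1.5; pos_x_3 = 0.5; pos_y_3 = 4.5; radius_3 = 0.5; pos_x_4 = 1.5; pos_y_4 = 5.5; pos_z_4 = 3.5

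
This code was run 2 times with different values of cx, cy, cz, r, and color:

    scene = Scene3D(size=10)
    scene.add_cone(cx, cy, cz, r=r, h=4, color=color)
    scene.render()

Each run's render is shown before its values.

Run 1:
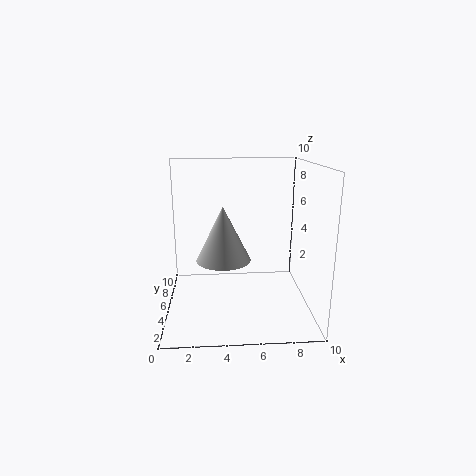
cx = 4; cy = 6; cz = 3; r = 2; color = 'lightgray'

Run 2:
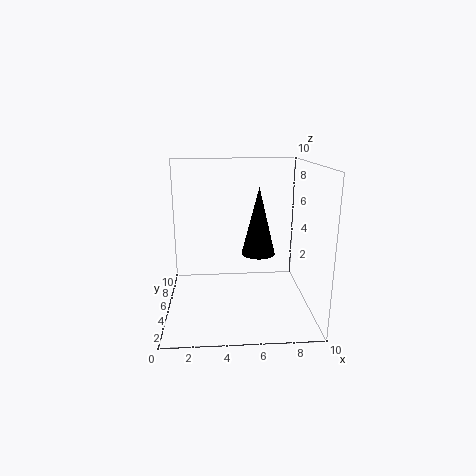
cx = 6; cy = 2; cz = 5; r = 1; color = 'black'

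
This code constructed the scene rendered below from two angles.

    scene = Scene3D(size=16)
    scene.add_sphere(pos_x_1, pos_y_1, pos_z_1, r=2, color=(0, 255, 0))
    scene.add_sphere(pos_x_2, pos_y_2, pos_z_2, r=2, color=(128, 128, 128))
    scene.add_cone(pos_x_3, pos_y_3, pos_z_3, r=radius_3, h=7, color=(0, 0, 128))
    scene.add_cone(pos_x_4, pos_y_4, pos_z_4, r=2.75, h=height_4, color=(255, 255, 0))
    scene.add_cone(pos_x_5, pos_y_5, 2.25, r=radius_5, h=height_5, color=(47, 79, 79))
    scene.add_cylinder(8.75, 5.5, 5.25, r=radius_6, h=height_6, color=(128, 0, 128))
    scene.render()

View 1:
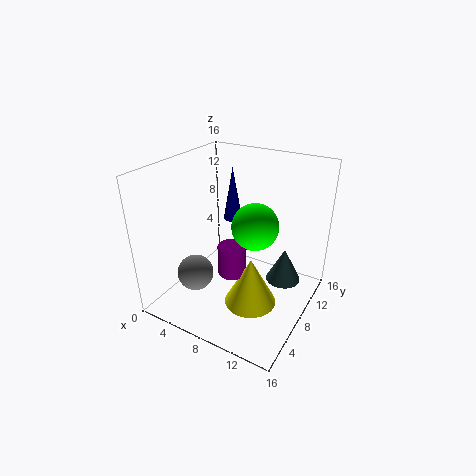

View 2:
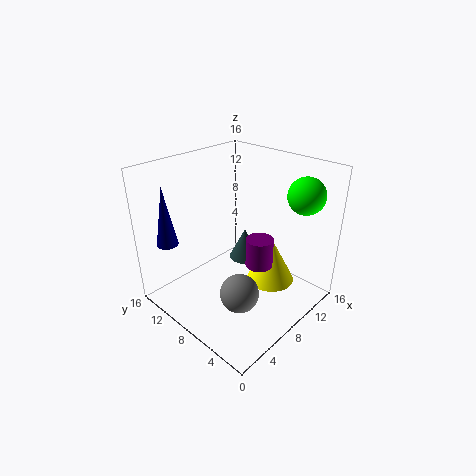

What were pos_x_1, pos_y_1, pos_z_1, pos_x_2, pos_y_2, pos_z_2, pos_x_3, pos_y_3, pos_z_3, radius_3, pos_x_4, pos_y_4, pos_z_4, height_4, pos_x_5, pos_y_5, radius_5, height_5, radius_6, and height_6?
pos_x_1 = 12.75; pos_y_1 = 2.75; pos_z_1 = 13; pos_x_2 = 4.5; pos_y_2 = 4.5; pos_z_2 = 4.25; pos_x_3 = 3.25; pos_y_3 = 14.75; pos_z_3 = 6.5; radius_3 = 1.25; pos_x_4 = 11; pos_y_4 = 5.5; pos_z_4 = 2.25; height_4 = 5.25; pos_x_5 = 12.5; pos_y_5 = 11; radius_5 = 2; height_5 = 4; radius_6 = 1.5; height_6 = 3.25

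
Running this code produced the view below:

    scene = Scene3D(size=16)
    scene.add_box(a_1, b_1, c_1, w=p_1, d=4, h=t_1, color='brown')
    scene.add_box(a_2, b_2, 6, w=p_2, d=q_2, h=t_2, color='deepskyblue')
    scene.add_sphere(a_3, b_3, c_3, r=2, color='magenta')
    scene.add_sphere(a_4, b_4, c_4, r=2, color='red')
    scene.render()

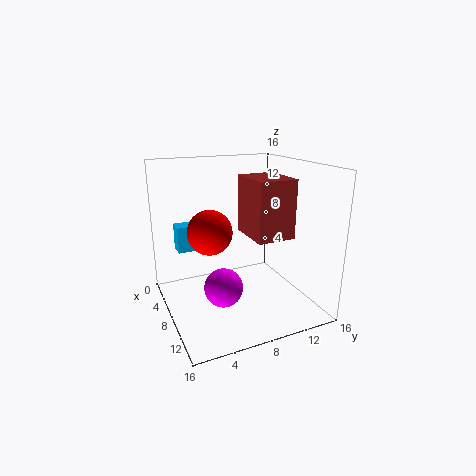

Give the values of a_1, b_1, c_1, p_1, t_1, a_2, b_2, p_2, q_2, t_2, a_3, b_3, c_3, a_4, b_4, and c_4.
a_1 = 8
b_1 = 8
c_1 = 9
p_1 = 5
t_1 = 6
a_2 = 3
b_2 = 2
p_2 = 2
q_2 = 3
t_2 = 3
a_3 = 11
b_3 = 5
c_3 = 4
a_4 = 13
b_4 = 3
c_4 = 11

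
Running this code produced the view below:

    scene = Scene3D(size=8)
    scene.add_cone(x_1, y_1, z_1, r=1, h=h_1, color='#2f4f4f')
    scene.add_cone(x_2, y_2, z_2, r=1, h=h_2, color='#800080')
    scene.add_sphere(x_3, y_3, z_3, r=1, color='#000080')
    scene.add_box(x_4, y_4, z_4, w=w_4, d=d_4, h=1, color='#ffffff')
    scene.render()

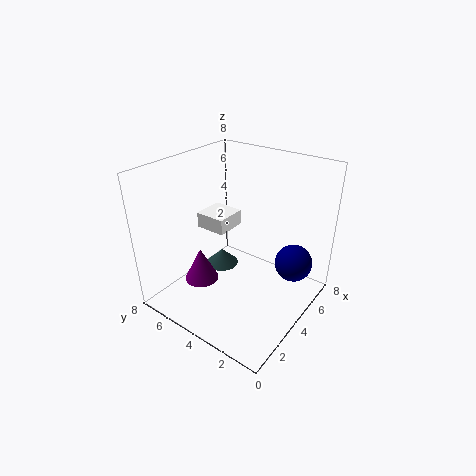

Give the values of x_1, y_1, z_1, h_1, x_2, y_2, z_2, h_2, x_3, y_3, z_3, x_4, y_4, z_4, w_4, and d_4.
x_1 = 5
y_1 = 6
z_1 = 1
h_1 = 1
x_2 = 3
y_2 = 6
z_2 = 1
h_2 = 2
x_3 = 5
y_3 = 1
z_3 = 3
x_4 = 5
y_4 = 6
z_4 = 3
w_4 = 2
d_4 = 2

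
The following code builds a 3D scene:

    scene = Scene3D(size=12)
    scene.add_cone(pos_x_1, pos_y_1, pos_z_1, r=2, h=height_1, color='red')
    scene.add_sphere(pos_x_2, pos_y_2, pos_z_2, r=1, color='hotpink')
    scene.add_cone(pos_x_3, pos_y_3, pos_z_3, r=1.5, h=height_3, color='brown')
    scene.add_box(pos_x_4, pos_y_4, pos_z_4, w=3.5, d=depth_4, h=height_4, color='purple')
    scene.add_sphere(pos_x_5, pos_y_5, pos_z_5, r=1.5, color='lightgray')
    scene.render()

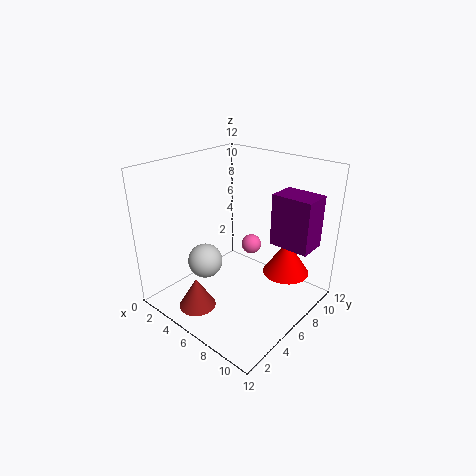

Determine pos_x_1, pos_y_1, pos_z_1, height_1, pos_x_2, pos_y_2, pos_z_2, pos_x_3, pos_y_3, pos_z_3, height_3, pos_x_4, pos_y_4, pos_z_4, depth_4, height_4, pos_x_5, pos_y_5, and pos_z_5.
pos_x_1 = 9
pos_y_1 = 9
pos_z_1 = 2.5
height_1 = 3
pos_x_2 = 3.5
pos_y_2 = 11
pos_z_2 = 2.5
pos_x_3 = 5
pos_y_3 = 2
pos_z_3 = 1
height_3 = 2.5
pos_x_4 = 7.5
pos_y_4 = 8.5
pos_z_4 = 5
depth_4 = 2.5
height_4 = 4.5
pos_x_5 = 3.5
pos_y_5 = 4.5
pos_z_5 = 3.5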